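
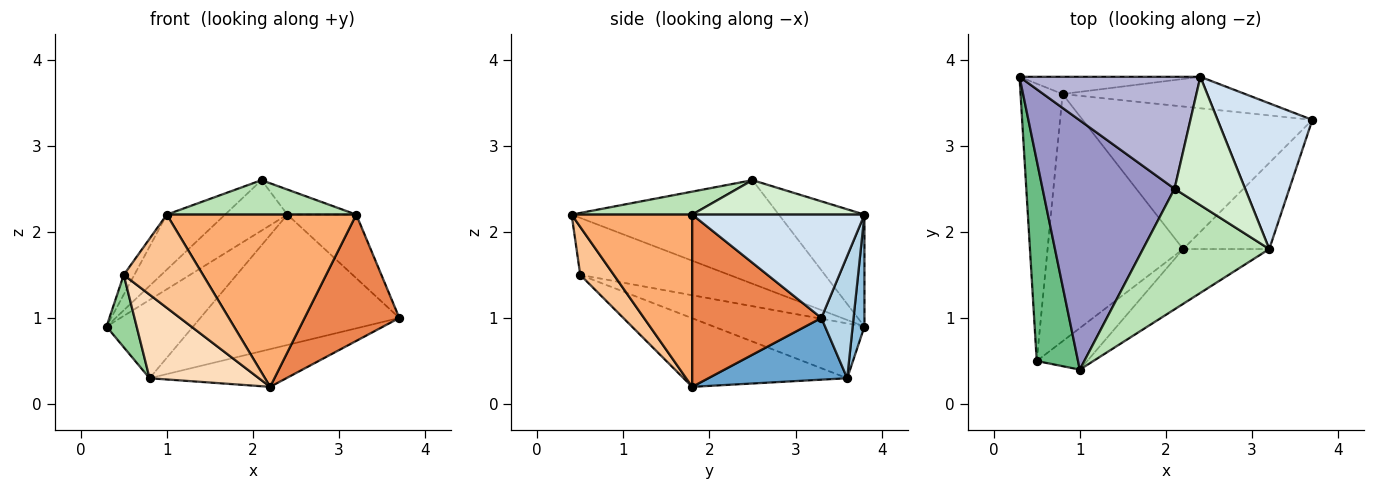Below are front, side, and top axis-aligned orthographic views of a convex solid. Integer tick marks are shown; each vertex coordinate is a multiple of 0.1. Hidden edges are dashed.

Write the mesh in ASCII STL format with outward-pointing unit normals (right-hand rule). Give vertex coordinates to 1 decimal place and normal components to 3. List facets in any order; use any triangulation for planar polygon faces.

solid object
 facet normal 0.251 0.248 -0.936
  outer loop
   vertex 0.8 3.6 0.3
   vertex 3.7 3.3 1.0
   vertex 2.2 1.8 0.2
  endloop
 endfacet
 facet normal 0.132 0.968 -0.213
  outer loop
   vertex 0.8 3.6 0.3
   vertex 0.3 3.8 0.9
   vertex 2.4 3.8 2.2
  endloop
 endfacet
 facet normal 0.155 0.960 -0.232
  outer loop
   vertex 0.8 3.6 0.3
   vertex 2.4 3.8 2.2
   vertex 3.7 3.3 1.0
  endloop
 endfacet
 facet normal 0.707 0.283 0.648
  outer loop
   vertex 3.2 1.8 2.2
   vertex 3.7 3.3 1.0
   vertex 2.4 3.8 2.2
  endloop
 endfacet
 facet normal 0.748 -0.548 -0.374
  outer loop
   vertex 3.2 1.8 2.2
   vertex 2.2 1.8 0.2
   vertex 3.7 3.3 1.0
  endloop
 endfacet
 facet normal 0.519 -0.815 -0.259
  outer loop
   vertex 3.2 1.8 2.2
   vertex 1.0 0.4 2.2
   vertex 2.2 1.8 0.2
  endloop
 endfacet
 facet normal 0.361 -0.852 -0.380
  outer loop
   vertex 0.5 0.5 1.5
   vertex 2.2 1.8 0.2
   vertex 1.0 0.4 2.2
  endloop
 endfacet
 facet normal -0.432 -0.289 -0.854
  outer loop
   vertex 0.5 0.5 1.5
   vertex 0.8 3.6 0.3
   vertex 2.2 1.8 0.2
  endloop
 endfacet
 facet normal -0.808 0.057 0.586
  outer loop
   vertex 0.5 0.5 1.5
   vertex 1.0 0.4 2.2
   vertex 0.3 3.8 0.9
  endloop
 endfacet
 facet normal -0.784 -0.157 -0.601
  outer loop
   vertex 0.5 0.5 1.5
   vertex 0.3 3.8 0.9
   vertex 0.8 3.6 0.3
  endloop
 endfacet
 facet normal 0.172 -0.271 0.947
  outer loop
   vertex 2.1 2.5 2.6
   vertex 1.0 0.4 2.2
   vertex 3.2 1.8 2.2
  endloop
 endfacet
 facet normal 0.432 0.173 0.885
  outer loop
   vertex 2.1 2.5 2.6
   vertex 3.2 1.8 2.2
   vertex 2.4 3.8 2.2
  endloop
 endfacet
 facet normal -0.608 0.171 0.775
  outer loop
   vertex 2.1 2.5 2.6
   vertex 0.3 3.8 0.9
   vertex 1.0 0.4 2.2
  endloop
 endfacet
 facet normal -0.492 0.358 0.794
  outer loop
   vertex 2.1 2.5 2.6
   vertex 2.4 3.8 2.2
   vertex 0.3 3.8 0.9
  endloop
 endfacet
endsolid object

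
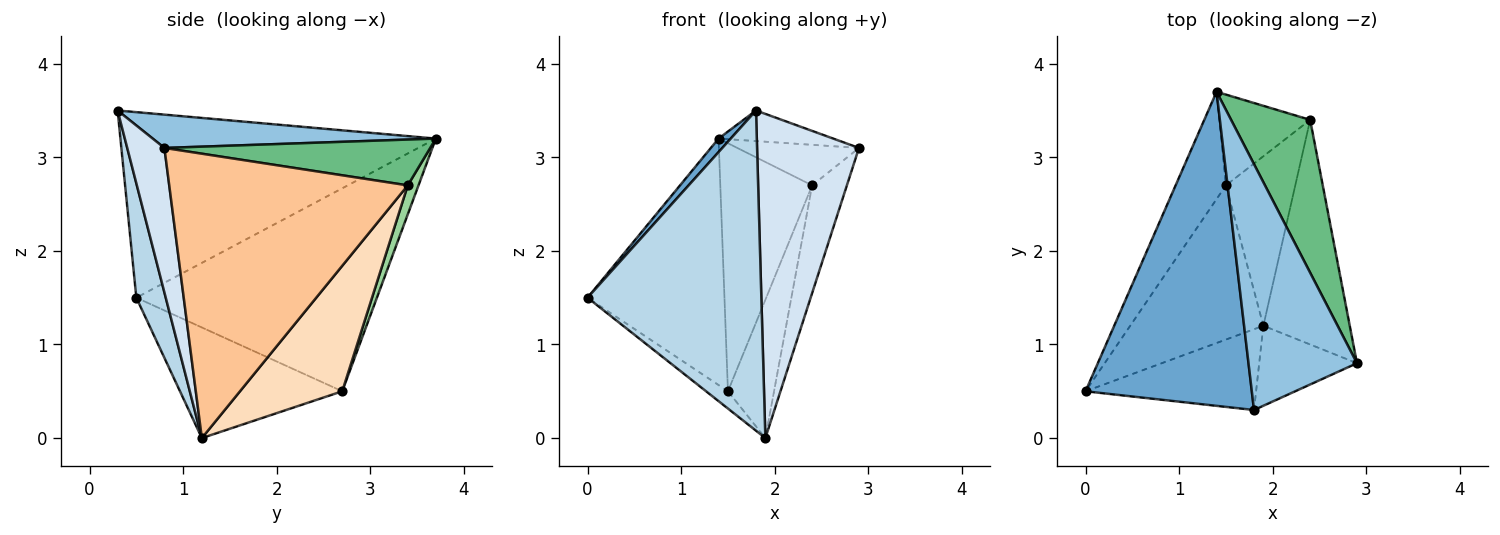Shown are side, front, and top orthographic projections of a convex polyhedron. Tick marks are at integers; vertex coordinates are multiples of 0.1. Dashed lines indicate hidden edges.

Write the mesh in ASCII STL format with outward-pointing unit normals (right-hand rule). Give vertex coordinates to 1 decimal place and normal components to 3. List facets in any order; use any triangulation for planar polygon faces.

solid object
 facet normal -0.744 -0.029 0.667
  outer loop
   vertex 1.8 0.3 3.5
   vertex 1.4 3.7 3.2
   vertex 0.0 0.5 1.5
  endloop
 endfacet
 facet normal 0.292 0.118 0.949
  outer loop
   vertex 1.8 0.3 3.5
   vertex 2.9 0.8 3.1
   vertex 1.4 3.7 3.2
  endloop
 endfacet
 facet normal 0.162 -0.957 -0.241
  outer loop
   vertex 1.8 0.3 3.5
   vertex 0.0 0.5 1.5
   vertex 1.9 1.2 0.0
  endloop
 endfacet
 facet normal 0.334 -0.915 -0.226
  outer loop
   vertex 1.8 0.3 3.5
   vertex 1.9 1.2 0.0
   vertex 2.9 0.8 3.1
  endloop
 endfacet
 facet normal -0.850 0.484 -0.211
  outer loop
   vertex 1.5 2.7 0.5
   vertex 0.0 0.5 1.5
   vertex 1.4 3.7 3.2
  endloop
 endfacet
 facet normal -0.637 0.086 -0.766
  outer loop
   vertex 1.5 2.7 0.5
   vertex 1.9 1.2 0.0
   vertex 0.0 0.5 1.5
  endloop
 endfacet
 facet normal 0.948 0.138 -0.288
  outer loop
   vertex 2.4 3.4 2.7
   vertex 2.9 0.8 3.1
   vertex 1.9 1.2 0.0
  endloop
 endfacet
 facet normal 0.814 0.367 -0.450
  outer loop
   vertex 2.4 3.4 2.7
   vertex 1.9 1.2 0.0
   vertex 1.5 2.7 0.5
  endloop
 endfacet
 facet normal 0.489 0.224 0.843
  outer loop
   vertex 2.4 3.4 2.7
   vertex 1.4 3.7 3.2
   vertex 2.9 0.8 3.1
  endloop
 endfacet
 facet normal 0.109 0.933 -0.342
  outer loop
   vertex 2.4 3.4 2.7
   vertex 1.5 2.7 0.5
   vertex 1.4 3.7 3.2
  endloop
 endfacet
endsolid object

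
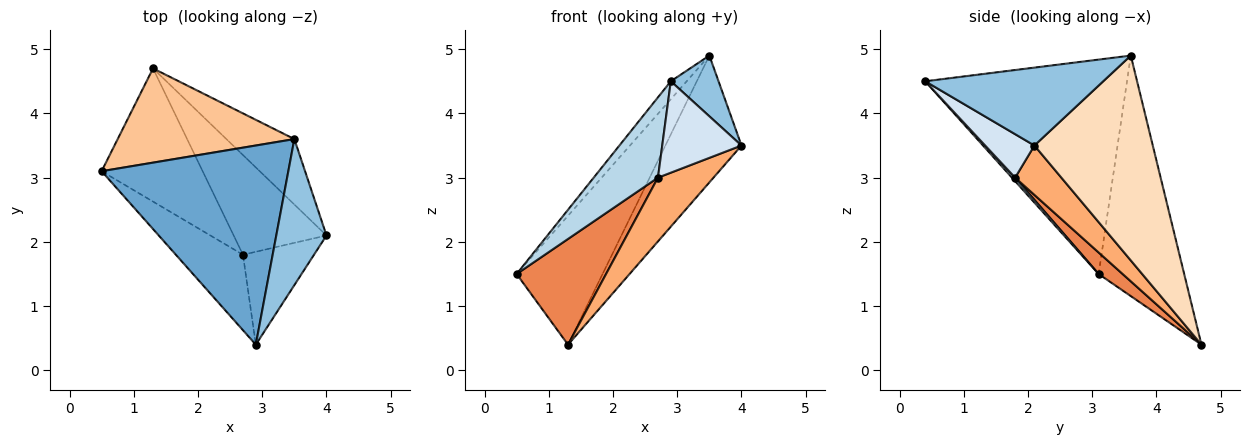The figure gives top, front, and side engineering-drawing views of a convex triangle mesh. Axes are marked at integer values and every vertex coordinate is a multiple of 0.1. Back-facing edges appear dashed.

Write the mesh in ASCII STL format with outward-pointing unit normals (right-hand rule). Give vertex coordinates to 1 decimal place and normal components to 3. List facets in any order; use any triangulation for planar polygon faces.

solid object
 facet normal -0.753 0.059 0.656
  outer loop
   vertex 3.5 3.6 4.9
   vertex 0.5 3.1 1.5
   vertex 2.9 0.4 4.5
  endloop
 endfacet
 facet normal 0.820 -0.220 0.528
  outer loop
   vertex 3.5 3.6 4.9
   vertex 2.9 0.4 4.5
   vertex 4.0 2.1 3.5
  endloop
 endfacet
 facet normal 0.036 -0.728 -0.684
  outer loop
   vertex 2.7 1.8 3.0
   vertex 2.9 0.4 4.5
   vertex 0.5 3.1 1.5
  endloop
 endfacet
 facet normal 0.400 -0.643 -0.653
  outer loop
   vertex 2.7 1.8 3.0
   vertex 4.0 2.1 3.5
   vertex 2.9 0.4 4.5
  endloop
 endfacet
 facet normal 0.164 -0.613 -0.773
  outer loop
   vertex 1.3 4.7 0.4
   vertex 2.7 1.8 3.0
   vertex 0.5 3.1 1.5
  endloop
 endfacet
 facet normal 0.409 -0.492 -0.769
  outer loop
   vertex 1.3 4.7 0.4
   vertex 4.0 2.1 3.5
   vertex 2.7 1.8 3.0
  endloop
 endfacet
 facet normal -0.626 0.629 0.460
  outer loop
   vertex 1.3 4.7 0.4
   vertex 0.5 3.1 1.5
   vertex 3.5 3.6 4.9
  endloop
 endfacet
 facet normal 0.810 0.521 -0.269
  outer loop
   vertex 1.3 4.7 0.4
   vertex 3.5 3.6 4.9
   vertex 4.0 2.1 3.5
  endloop
 endfacet
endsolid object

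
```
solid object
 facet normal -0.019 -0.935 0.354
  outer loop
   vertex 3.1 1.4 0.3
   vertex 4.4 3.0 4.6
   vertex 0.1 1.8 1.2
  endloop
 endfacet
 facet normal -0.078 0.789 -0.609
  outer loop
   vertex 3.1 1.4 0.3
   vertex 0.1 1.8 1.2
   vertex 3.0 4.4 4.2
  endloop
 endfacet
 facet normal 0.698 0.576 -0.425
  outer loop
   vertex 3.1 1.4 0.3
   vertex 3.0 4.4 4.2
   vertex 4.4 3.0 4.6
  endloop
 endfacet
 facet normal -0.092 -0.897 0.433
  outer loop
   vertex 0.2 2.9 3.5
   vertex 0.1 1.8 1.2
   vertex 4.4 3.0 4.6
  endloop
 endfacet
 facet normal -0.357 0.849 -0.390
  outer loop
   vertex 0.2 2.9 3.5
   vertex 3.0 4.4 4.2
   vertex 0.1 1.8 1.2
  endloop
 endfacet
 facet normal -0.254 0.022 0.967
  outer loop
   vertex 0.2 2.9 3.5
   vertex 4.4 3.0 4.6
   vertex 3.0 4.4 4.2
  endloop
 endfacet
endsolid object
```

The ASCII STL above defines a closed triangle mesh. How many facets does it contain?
6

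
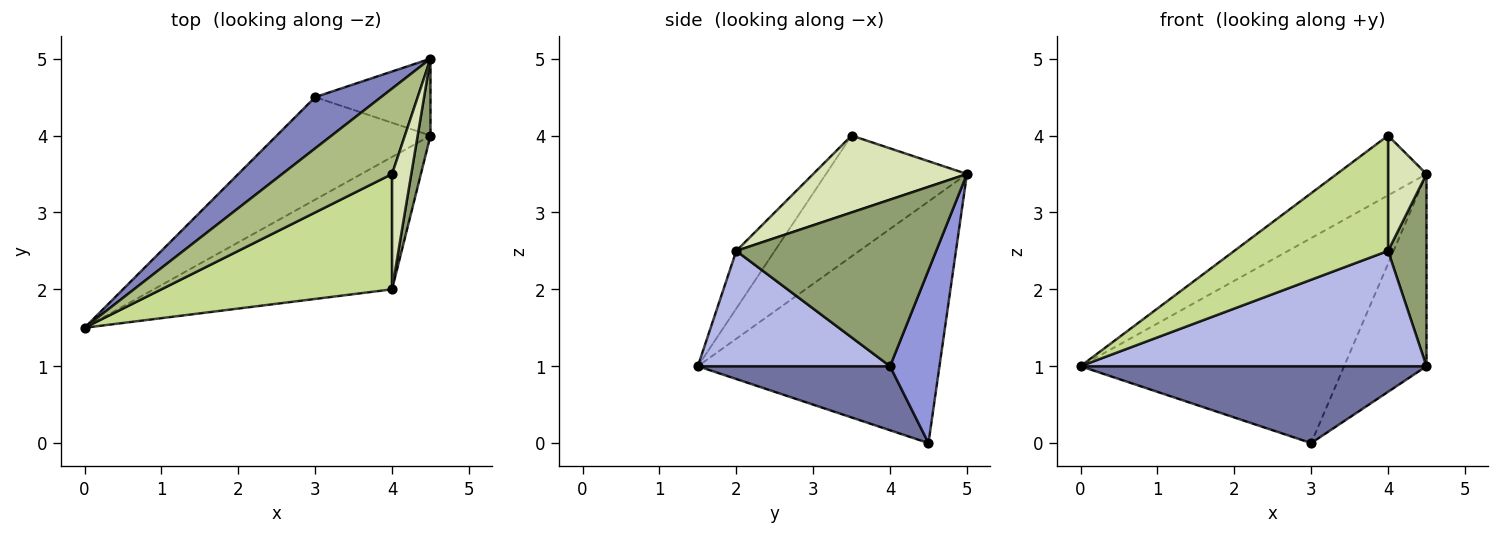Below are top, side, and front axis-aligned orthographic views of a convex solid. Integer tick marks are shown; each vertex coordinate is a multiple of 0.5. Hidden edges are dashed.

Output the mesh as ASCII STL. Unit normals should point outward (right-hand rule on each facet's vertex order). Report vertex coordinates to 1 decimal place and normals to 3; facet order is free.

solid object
 facet normal 0.316 -0.569 -0.759
  outer loop
   vertex 3.0 4.5 0.0
   vertex 4.5 4.0 1.0
   vertex 0.0 1.5 1.0
  endloop
 endfacet
 facet normal -0.665 0.725 0.181
  outer loop
   vertex 4.5 5.0 3.5
   vertex 3.0 4.5 0.0
   vertex 0.0 1.5 1.0
  endloop
 endfacet
 facet normal 0.487 0.811 -0.324
  outer loop
   vertex 4.5 5.0 3.5
   vertex 4.5 4.0 1.0
   vertex 3.0 4.5 0.0
  endloop
 endfacet
 facet normal 0.343 -0.617 -0.708
  outer loop
   vertex 4.0 2.0 2.5
   vertex 0.0 1.5 1.0
   vertex 4.5 4.0 1.0
  endloop
 endfacet
 facet normal 0.979 -0.188 0.075
  outer loop
   vertex 4.0 2.0 2.5
   vertex 4.5 4.0 1.0
   vertex 4.5 5.0 3.5
  endloop
 endfacet
 facet normal -0.669 0.426 0.609
  outer loop
   vertex 4.0 3.5 4.0
   vertex 4.5 5.0 3.5
   vertex 0.0 1.5 1.0
  endloop
 endfacet
 facet normal -0.174 -0.696 0.696
  outer loop
   vertex 4.0 3.5 4.0
   vertex 0.0 1.5 1.0
   vertex 4.0 2.0 2.5
  endloop
 endfacet
 facet normal 0.943 -0.236 0.236
  outer loop
   vertex 4.0 3.5 4.0
   vertex 4.0 2.0 2.5
   vertex 4.5 5.0 3.5
  endloop
 endfacet
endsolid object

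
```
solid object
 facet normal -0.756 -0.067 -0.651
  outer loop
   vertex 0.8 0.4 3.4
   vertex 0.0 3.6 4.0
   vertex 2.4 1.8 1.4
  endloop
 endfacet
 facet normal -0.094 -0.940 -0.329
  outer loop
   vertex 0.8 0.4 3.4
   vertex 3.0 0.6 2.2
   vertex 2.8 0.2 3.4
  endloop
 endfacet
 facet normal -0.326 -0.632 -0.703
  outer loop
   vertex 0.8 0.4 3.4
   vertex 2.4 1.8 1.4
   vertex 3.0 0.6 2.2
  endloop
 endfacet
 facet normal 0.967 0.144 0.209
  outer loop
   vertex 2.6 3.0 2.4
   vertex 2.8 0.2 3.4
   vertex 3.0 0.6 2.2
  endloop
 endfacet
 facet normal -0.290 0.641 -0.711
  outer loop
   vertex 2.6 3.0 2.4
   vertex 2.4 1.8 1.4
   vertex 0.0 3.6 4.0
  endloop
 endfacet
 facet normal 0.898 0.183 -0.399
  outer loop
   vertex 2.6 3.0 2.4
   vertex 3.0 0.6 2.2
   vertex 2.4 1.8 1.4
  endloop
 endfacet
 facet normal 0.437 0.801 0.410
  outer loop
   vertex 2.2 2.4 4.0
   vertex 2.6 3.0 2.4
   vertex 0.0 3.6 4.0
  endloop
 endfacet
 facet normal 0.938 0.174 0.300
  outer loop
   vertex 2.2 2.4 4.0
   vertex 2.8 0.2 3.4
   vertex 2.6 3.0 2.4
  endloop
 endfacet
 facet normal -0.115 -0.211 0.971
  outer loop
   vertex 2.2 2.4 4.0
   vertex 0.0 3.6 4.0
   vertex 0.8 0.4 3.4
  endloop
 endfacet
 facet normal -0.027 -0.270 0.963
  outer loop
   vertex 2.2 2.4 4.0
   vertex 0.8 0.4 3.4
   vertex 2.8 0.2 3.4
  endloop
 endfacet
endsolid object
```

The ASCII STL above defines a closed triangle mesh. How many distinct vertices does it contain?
7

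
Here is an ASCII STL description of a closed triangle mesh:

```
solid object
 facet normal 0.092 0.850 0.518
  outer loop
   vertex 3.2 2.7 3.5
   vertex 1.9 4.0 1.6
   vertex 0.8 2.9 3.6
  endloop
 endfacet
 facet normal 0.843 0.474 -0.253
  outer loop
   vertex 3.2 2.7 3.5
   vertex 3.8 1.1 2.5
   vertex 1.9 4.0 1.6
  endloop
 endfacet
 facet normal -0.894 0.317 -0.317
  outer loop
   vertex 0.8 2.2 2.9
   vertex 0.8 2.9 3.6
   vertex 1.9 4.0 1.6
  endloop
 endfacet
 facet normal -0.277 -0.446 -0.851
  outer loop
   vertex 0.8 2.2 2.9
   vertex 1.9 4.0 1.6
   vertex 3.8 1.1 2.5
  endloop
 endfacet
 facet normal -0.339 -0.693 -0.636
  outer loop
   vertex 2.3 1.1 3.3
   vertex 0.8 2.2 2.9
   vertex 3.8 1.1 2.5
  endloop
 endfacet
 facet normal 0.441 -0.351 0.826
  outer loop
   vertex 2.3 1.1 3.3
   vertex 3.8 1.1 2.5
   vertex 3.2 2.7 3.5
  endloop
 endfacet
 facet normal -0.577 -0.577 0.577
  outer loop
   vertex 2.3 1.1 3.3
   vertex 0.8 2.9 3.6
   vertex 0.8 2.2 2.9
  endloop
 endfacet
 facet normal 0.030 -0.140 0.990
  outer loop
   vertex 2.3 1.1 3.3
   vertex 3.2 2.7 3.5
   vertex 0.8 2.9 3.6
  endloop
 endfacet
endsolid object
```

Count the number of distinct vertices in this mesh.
6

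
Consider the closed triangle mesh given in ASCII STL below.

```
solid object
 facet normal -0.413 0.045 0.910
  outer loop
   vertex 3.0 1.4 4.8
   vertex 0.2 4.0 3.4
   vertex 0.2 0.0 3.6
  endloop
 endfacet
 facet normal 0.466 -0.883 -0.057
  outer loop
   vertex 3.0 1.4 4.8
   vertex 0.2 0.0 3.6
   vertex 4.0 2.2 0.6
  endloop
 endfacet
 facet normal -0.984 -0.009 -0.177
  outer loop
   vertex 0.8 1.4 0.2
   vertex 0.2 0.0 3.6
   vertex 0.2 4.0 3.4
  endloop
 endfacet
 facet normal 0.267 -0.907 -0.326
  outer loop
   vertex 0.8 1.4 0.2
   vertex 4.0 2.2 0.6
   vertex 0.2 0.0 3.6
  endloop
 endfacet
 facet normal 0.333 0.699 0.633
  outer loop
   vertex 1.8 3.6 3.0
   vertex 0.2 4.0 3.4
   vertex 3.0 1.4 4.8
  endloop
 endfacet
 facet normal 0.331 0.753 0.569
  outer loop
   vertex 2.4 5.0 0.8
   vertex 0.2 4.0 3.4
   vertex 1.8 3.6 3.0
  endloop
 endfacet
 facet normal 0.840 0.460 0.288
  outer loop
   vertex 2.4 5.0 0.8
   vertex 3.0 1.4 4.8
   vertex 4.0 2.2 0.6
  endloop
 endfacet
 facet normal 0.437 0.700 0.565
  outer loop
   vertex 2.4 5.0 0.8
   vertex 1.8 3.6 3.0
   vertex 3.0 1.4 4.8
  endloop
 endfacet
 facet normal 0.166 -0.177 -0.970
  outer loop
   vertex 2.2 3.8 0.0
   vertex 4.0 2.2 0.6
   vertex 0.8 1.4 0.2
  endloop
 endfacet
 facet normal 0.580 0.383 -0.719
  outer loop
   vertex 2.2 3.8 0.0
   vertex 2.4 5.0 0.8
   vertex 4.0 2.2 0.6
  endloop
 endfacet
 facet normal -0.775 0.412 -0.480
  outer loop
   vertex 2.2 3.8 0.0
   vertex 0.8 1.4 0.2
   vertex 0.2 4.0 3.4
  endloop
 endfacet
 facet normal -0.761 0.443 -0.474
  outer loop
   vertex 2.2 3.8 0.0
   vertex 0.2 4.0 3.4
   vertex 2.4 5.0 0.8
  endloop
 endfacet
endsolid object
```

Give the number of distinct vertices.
8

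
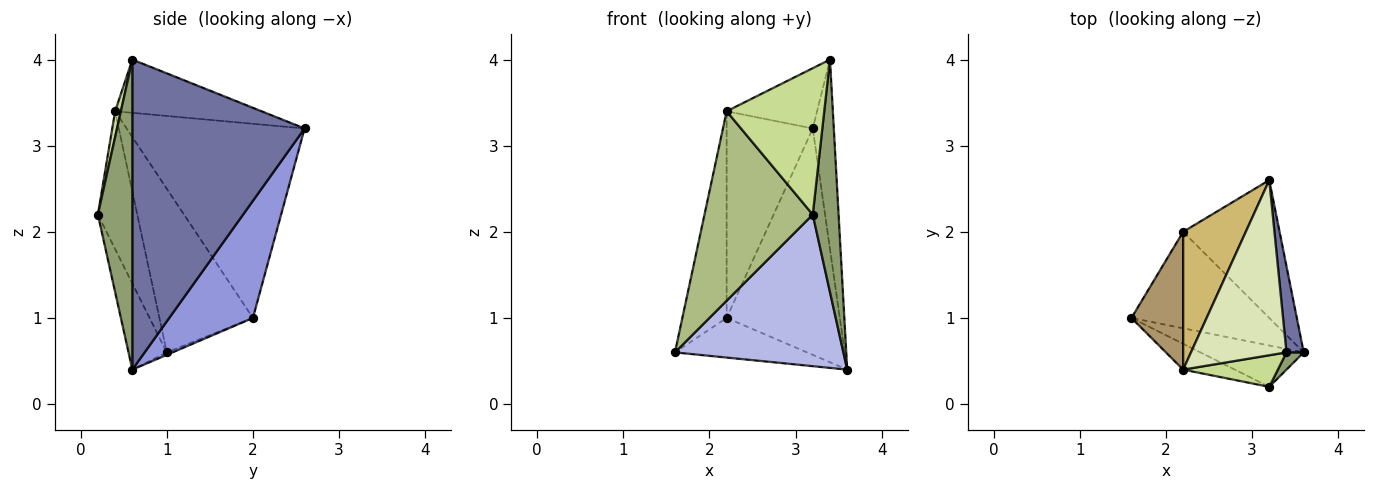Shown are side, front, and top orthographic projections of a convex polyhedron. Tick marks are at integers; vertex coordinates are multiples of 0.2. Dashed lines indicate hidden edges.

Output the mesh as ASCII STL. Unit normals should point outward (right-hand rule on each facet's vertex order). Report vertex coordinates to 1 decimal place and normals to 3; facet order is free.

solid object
 facet normal 0.991 0.121 0.055
  outer loop
   vertex 3.4 0.6 4.0
   vertex 3.6 0.6 0.4
   vertex 3.2 2.6 3.2
  endloop
 endfacet
 facet normal -0.017 0.380 -0.925
  outer loop
   vertex 2.2 2.0 1.0
   vertex 3.6 0.6 0.4
   vertex 1.6 1.0 0.6
  endloop
 endfacet
 facet normal 0.534 0.722 -0.440
  outer loop
   vertex 2.2 2.0 1.0
   vertex 3.2 2.6 3.2
   vertex 3.6 0.6 0.4
  endloop
 endfacet
 facet normal -0.214 -0.942 -0.257
  outer loop
   vertex 3.2 0.2 2.2
   vertex 1.6 1.0 0.6
   vertex 3.6 0.6 0.4
  endloop
 endfacet
 facet normal 0.799 -0.599 0.044
  outer loop
   vertex 3.2 0.2 2.2
   vertex 3.6 0.6 0.4
   vertex 3.4 0.6 4.0
  endloop
 endfacet
 facet normal -0.339 -0.932 -0.127
  outer loop
   vertex 2.2 0.4 3.4
   vertex 1.6 1.0 0.6
   vertex 3.2 0.2 2.2
  endloop
 endfacet
 facet normal 0.057 -0.976 0.210
  outer loop
   vertex 2.2 0.4 3.4
   vertex 3.2 0.2 2.2
   vertex 3.4 0.6 4.0
  endloop
 endfacet
 facet normal -0.466 0.288 0.836
  outer loop
   vertex 2.2 0.4 3.4
   vertex 3.4 0.6 4.0
   vertex 3.2 2.6 3.2
  endloop
 endfacet
 facet normal -0.869 0.412 0.274
  outer loop
   vertex 2.2 0.4 3.4
   vertex 2.2 2.0 1.0
   vertex 1.6 1.0 0.6
  endloop
 endfacet
 facet normal -0.864 0.418 0.279
  outer loop
   vertex 2.2 0.4 3.4
   vertex 3.2 2.6 3.2
   vertex 2.2 2.0 1.0
  endloop
 endfacet
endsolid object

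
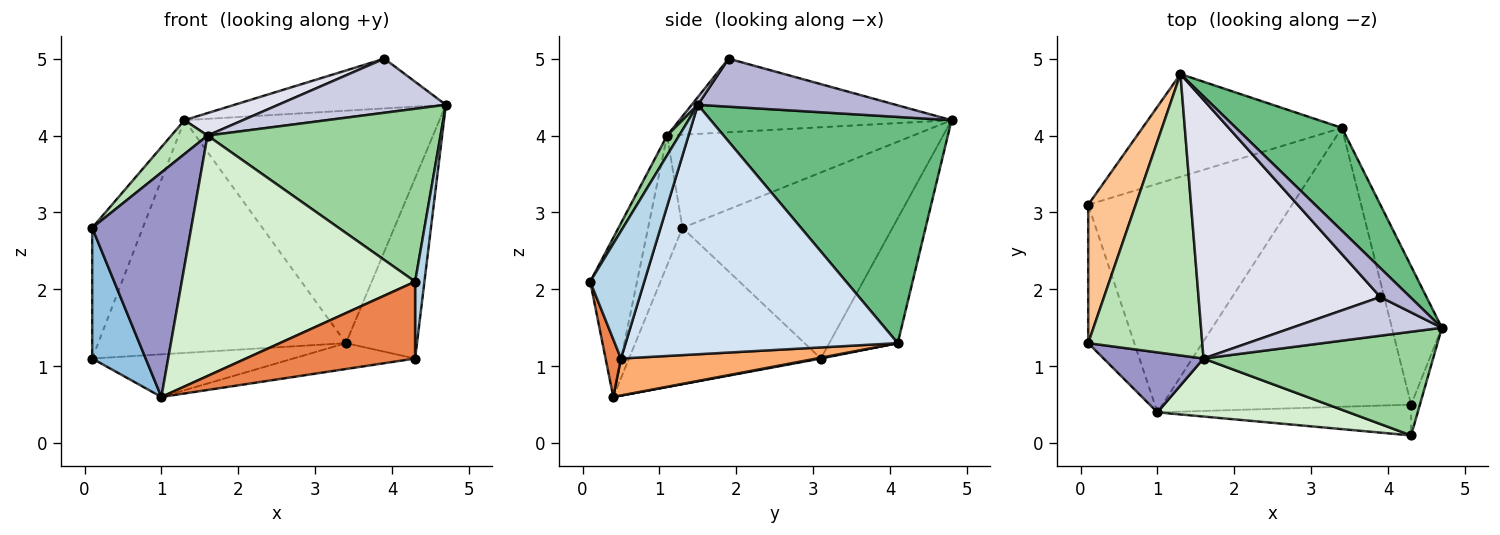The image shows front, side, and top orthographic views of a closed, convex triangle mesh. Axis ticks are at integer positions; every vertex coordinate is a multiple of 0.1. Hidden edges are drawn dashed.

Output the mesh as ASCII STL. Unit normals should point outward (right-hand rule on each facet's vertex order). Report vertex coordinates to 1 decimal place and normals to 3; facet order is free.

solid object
 facet normal 0.004 0.183 -0.983
  outer loop
   vertex 3.4 4.1 1.3
   vertex 1.0 0.4 0.6
   vertex 0.1 3.1 1.1
  endloop
 endfacet
 facet normal -0.927 -0.258 -0.273
  outer loop
   vertex 0.1 1.3 2.8
   vertex 0.1 3.1 1.1
   vertex 1.0 0.4 0.6
  endloop
 endfacet
 facet normal 0.983 -0.170 -0.068
  outer loop
   vertex 4.3 0.5 1.1
   vertex 4.7 1.5 4.4
   vertex 4.3 0.1 2.1
  endloop
 endfacet
 facet normal 0.950 0.248 -0.190
  outer loop
   vertex 4.3 0.5 1.1
   vertex 3.4 4.1 1.3
   vertex 4.7 1.5 4.4
  endloop
 endfacet
 facet normal 0.084 -0.925 -0.370
  outer loop
   vertex 4.3 0.5 1.1
   vertex 4.3 0.1 2.1
   vertex 1.0 0.4 0.6
  endloop
 endfacet
 facet normal 0.146 0.091 -0.985
  outer loop
   vertex 4.3 0.5 1.1
   vertex 1.0 0.4 0.6
   vertex 3.4 4.1 1.3
  endloop
 endfacet
 facet normal -0.944 0.227 0.241
  outer loop
   vertex 1.3 4.8 4.2
   vertex 0.1 3.1 1.1
   vertex 0.1 1.3 2.8
  endloop
 endfacet
 facet normal -0.245 0.887 -0.392
  outer loop
   vertex 1.3 4.8 4.2
   vertex 3.4 4.1 1.3
   vertex 0.1 3.1 1.1
  endloop
 endfacet
 facet normal 0.654 0.692 0.306
  outer loop
   vertex 1.3 4.8 4.2
   vertex 4.7 1.5 4.4
   vertex 3.4 4.1 1.3
  endloop
 endfacet
 facet normal 0.044 -0.857 0.514
  outer loop
   vertex 1.6 1.1 4.0
   vertex 4.3 0.1 2.1
   vertex 4.7 1.5 4.4
  endloop
 endfacet
 facet normal -0.630 -0.093 0.771
  outer loop
   vertex 1.6 1.1 4.0
   vertex 1.3 4.8 4.2
   vertex 0.1 1.3 2.8
  endloop
 endfacet
 facet normal -0.191 -0.954 0.230
  outer loop
   vertex 1.6 1.1 4.0
   vertex 1.0 0.4 0.6
   vertex 4.3 0.1 2.1
  endloop
 endfacet
 facet normal -0.318 -0.916 0.245
  outer loop
   vertex 1.6 1.1 4.0
   vertex 0.1 1.3 2.8
   vertex 1.0 0.4 0.6
  endloop
 endfacet
 facet normal 0.629 0.672 0.391
  outer loop
   vertex 3.9 1.9 5.0
   vertex 4.7 1.5 4.4
   vertex 1.3 4.8 4.2
  endloop
 endfacet
 facet normal 0.030 -0.813 0.582
  outer loop
   vertex 3.9 1.9 5.0
   vertex 1.6 1.1 4.0
   vertex 4.7 1.5 4.4
  endloop
 endfacet
 facet normal -0.374 -0.080 0.924
  outer loop
   vertex 3.9 1.9 5.0
   vertex 1.3 4.8 4.2
   vertex 1.6 1.1 4.0
  endloop
 endfacet
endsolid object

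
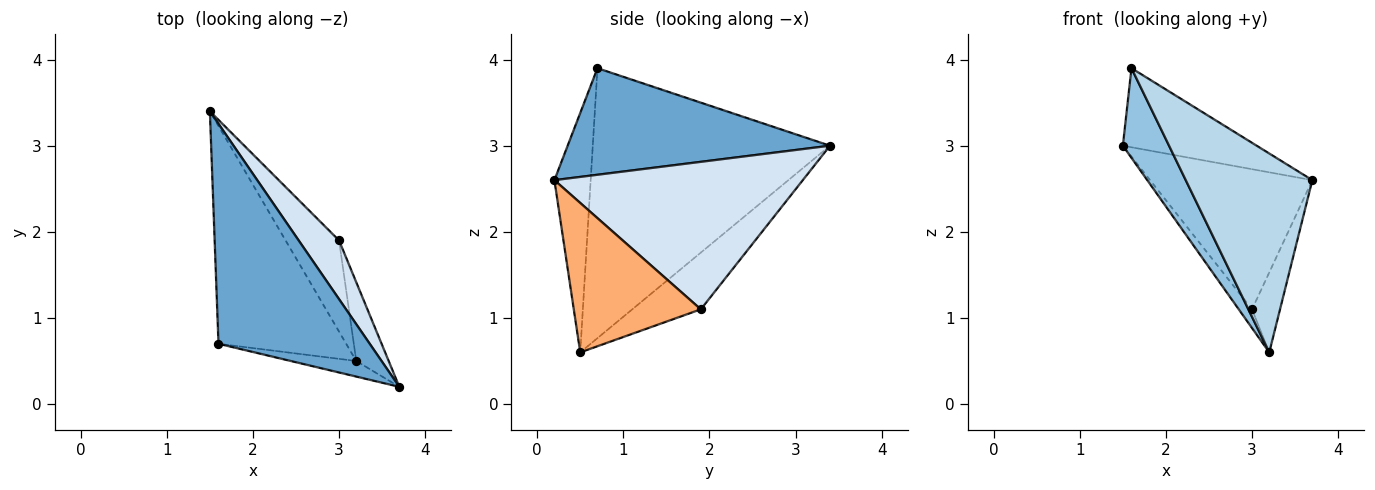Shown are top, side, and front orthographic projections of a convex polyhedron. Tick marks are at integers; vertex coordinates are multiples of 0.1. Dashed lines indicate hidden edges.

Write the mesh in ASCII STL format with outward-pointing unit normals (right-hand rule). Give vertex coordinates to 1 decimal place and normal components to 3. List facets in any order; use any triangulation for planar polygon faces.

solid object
 facet normal 0.553 0.282 0.784
  outer loop
   vertex 1.6 0.7 3.9
   vertex 3.7 0.2 2.6
   vertex 1.5 3.4 3.0
  endloop
 endfacet
 facet normal -0.890 -0.173 -0.421
  outer loop
   vertex 3.2 0.5 0.6
   vertex 1.6 0.7 3.9
   vertex 1.5 3.4 3.0
  endloop
 endfacet
 facet normal -0.275 -0.959 -0.075
  outer loop
   vertex 3.2 0.5 0.6
   vertex 3.7 0.2 2.6
   vertex 1.6 0.7 3.9
  endloop
 endfacet
 facet normal 0.816 0.533 0.223
  outer loop
   vertex 3.0 1.9 1.1
   vertex 1.5 3.4 3.0
   vertex 3.7 0.2 2.6
  endloop
 endfacet
 facet normal -0.721 0.140 -0.679
  outer loop
   vertex 3.0 1.9 1.1
   vertex 3.2 0.5 0.6
   vertex 1.5 3.4 3.0
  endloop
 endfacet
 facet normal 0.955 0.211 -0.207
  outer loop
   vertex 3.0 1.9 1.1
   vertex 3.7 0.2 2.6
   vertex 3.2 0.5 0.6
  endloop
 endfacet
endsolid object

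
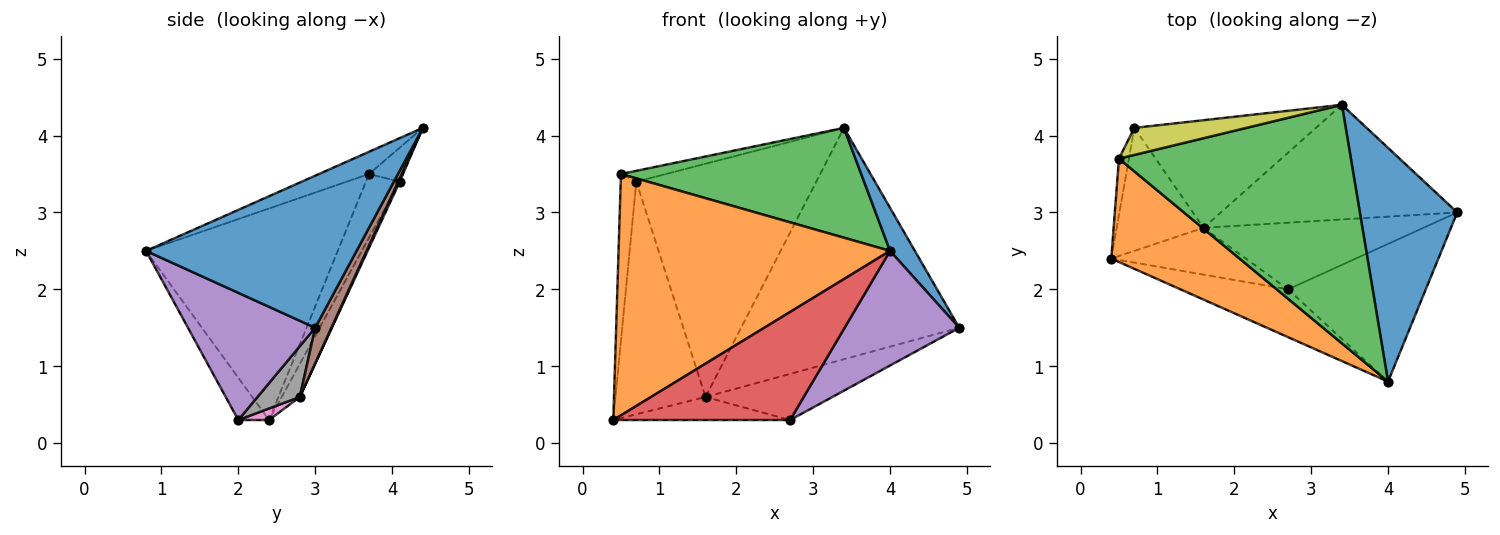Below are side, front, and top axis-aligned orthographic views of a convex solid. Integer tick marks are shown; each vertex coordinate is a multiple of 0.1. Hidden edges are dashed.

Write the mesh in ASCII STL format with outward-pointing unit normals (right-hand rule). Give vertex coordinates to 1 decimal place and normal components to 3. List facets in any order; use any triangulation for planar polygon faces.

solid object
 facet normal 0.838 -0.099 0.537
  outer loop
   vertex 3.4 4.4 4.1
   vertex 4.0 0.8 2.5
   vertex 4.9 3.0 1.5
  endloop
 endfacet
 facet normal -0.544 -0.771 0.330
  outer loop
   vertex 0.5 3.7 3.5
   vertex 0.4 2.4 0.3
   vertex 4.0 0.8 2.5
  endloop
 endfacet
 facet normal -0.087 -0.417 0.905
  outer loop
   vertex 0.5 3.7 3.5
   vertex 4.0 0.8 2.5
   vertex 3.4 4.4 4.1
  endloop
 endfacet
 facet normal -0.157 -0.903 -0.400
  outer loop
   vertex 2.7 2.0 0.3
   vertex 4.0 0.8 2.5
   vertex 0.4 2.4 0.3
  endloop
 endfacet
 facet normal 0.579 -0.522 -0.627
  outer loop
   vertex 2.7 2.0 0.3
   vertex 4.9 3.0 1.5
   vertex 4.0 0.8 2.5
  endloop
 endfacet
 facet normal 0.067 0.894 -0.443
  outer loop
   vertex 1.6 2.8 0.6
   vertex 3.4 4.4 4.1
   vertex 4.9 3.0 1.5
  endloop
 endfacet
 facet normal 0.077 0.441 -0.894
  outer loop
   vertex 1.6 2.8 0.6
   vertex 2.7 2.0 0.3
   vertex 0.4 2.4 0.3
  endloop
 endfacet
 facet normal 0.186 0.559 -0.808
  outer loop
   vertex 1.6 2.8 0.6
   vertex 4.9 3.0 1.5
   vertex 2.7 2.0 0.3
  endloop
 endfacet
 facet normal -0.271 0.359 0.893
  outer loop
   vertex 0.7 4.1 3.4
   vertex 0.5 3.7 3.5
   vertex 3.4 4.4 4.1
  endloop
 endfacet
 facet normal 0.008 0.908 -0.419
  outer loop
   vertex 0.7 4.1 3.4
   vertex 3.4 4.4 4.1
   vertex 1.6 2.8 0.6
  endloop
 endfacet
 facet normal -0.899 0.415 -0.140
  outer loop
   vertex 0.7 4.1 3.4
   vertex 0.4 2.4 0.3
   vertex 0.5 3.7 3.5
  endloop
 endfacet
 facet normal -0.175 0.870 -0.460
  outer loop
   vertex 0.7 4.1 3.4
   vertex 1.6 2.8 0.6
   vertex 0.4 2.4 0.3
  endloop
 endfacet
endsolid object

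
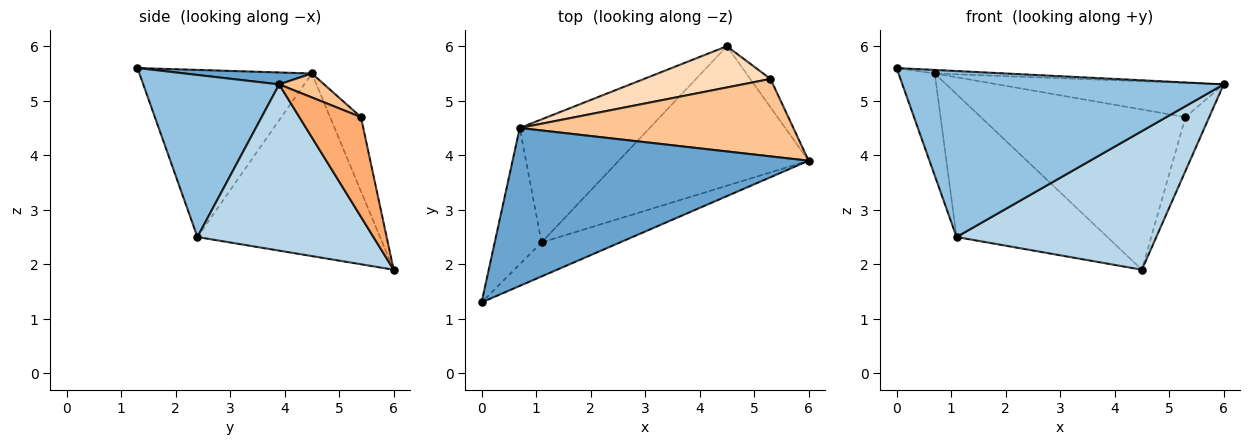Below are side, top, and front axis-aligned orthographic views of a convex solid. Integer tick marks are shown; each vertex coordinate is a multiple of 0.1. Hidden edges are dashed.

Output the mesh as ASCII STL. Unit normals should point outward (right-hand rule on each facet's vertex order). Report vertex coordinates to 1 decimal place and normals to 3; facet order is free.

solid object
 facet normal 0.040 0.022 0.999
  outer loop
   vertex 0.7 4.5 5.5
   vertex 0.0 1.3 5.6
   vertex 6.0 3.9 5.3
  endloop
 endfacet
 facet normal 0.383 -0.905 -0.185
  outer loop
   vertex 1.1 2.4 2.5
   vertex 6.0 3.9 5.3
   vertex 0.0 1.3 5.6
  endloop
 endfacet
 facet normal 0.528 -0.599 -0.603
  outer loop
   vertex 1.1 2.4 2.5
   vertex 4.5 6.0 1.9
   vertex 6.0 3.9 5.3
  endloop
 endfacet
 facet normal -0.944 0.198 -0.265
  outer loop
   vertex 1.1 2.4 2.5
   vertex 0.0 1.3 5.6
   vertex 0.7 4.5 5.5
  endloop
 endfacet
 facet normal -0.676 0.558 -0.481
  outer loop
   vertex 1.1 2.4 2.5
   vertex 0.7 4.5 5.5
   vertex 4.5 6.0 1.9
  endloop
 endfacet
 facet normal 0.917 0.353 -0.186
  outer loop
   vertex 5.3 5.4 4.7
   vertex 6.0 3.9 5.3
   vertex 4.5 6.0 1.9
  endloop
 endfacet
 facet normal 0.080 0.402 0.912
  outer loop
   vertex 5.3 5.4 4.7
   vertex 0.7 4.5 5.5
   vertex 6.0 3.9 5.3
  endloop
 endfacet
 facet normal -0.145 0.958 0.247
  outer loop
   vertex 5.3 5.4 4.7
   vertex 4.5 6.0 1.9
   vertex 0.7 4.5 5.5
  endloop
 endfacet
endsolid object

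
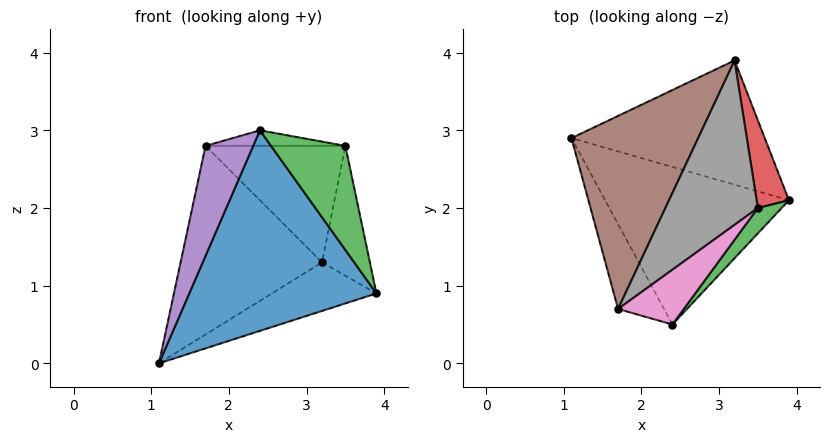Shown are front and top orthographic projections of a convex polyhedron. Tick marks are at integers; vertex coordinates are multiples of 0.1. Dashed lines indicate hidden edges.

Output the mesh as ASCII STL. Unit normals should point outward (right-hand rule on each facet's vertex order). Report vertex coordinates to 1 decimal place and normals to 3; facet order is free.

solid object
 facet normal -0.026 -0.786 -0.618
  outer loop
   vertex 2.4 0.5 3.0
   vertex 1.1 2.9 0.0
   vertex 3.9 2.1 0.9
  endloop
 endfacet
 facet normal 0.374 0.337 -0.864
  outer loop
   vertex 3.2 3.9 1.3
   vertex 3.9 2.1 0.9
   vertex 1.1 2.9 0.0
  endloop
 endfacet
 facet normal 0.807 -0.573 0.140
  outer loop
   vertex 3.5 2.0 2.8
   vertex 2.4 0.5 3.0
   vertex 3.9 2.1 0.9
  endloop
 endfacet
 facet normal 0.926 0.313 0.211
  outer loop
   vertex 3.5 2.0 2.8
   vertex 3.9 2.1 0.9
   vertex 3.2 3.9 1.3
  endloop
 endfacet
 facet normal -0.052 -0.791 -0.610
  outer loop
   vertex 1.7 0.7 2.8
   vertex 1.1 2.9 0.0
   vertex 2.4 0.5 3.0
  endloop
 endfacet
 facet normal -0.613 0.552 0.565
  outer loop
   vertex 1.7 0.7 2.8
   vertex 3.2 3.9 1.3
   vertex 1.1 2.9 0.0
  endloop
 endfacet
 facet normal -0.193 0.268 0.944
  outer loop
   vertex 1.7 0.7 2.8
   vertex 2.4 0.5 3.0
   vertex 3.5 2.0 2.8
  endloop
 endfacet
 facet normal -0.385 0.534 0.753
  outer loop
   vertex 1.7 0.7 2.8
   vertex 3.5 2.0 2.8
   vertex 3.2 3.9 1.3
  endloop
 endfacet
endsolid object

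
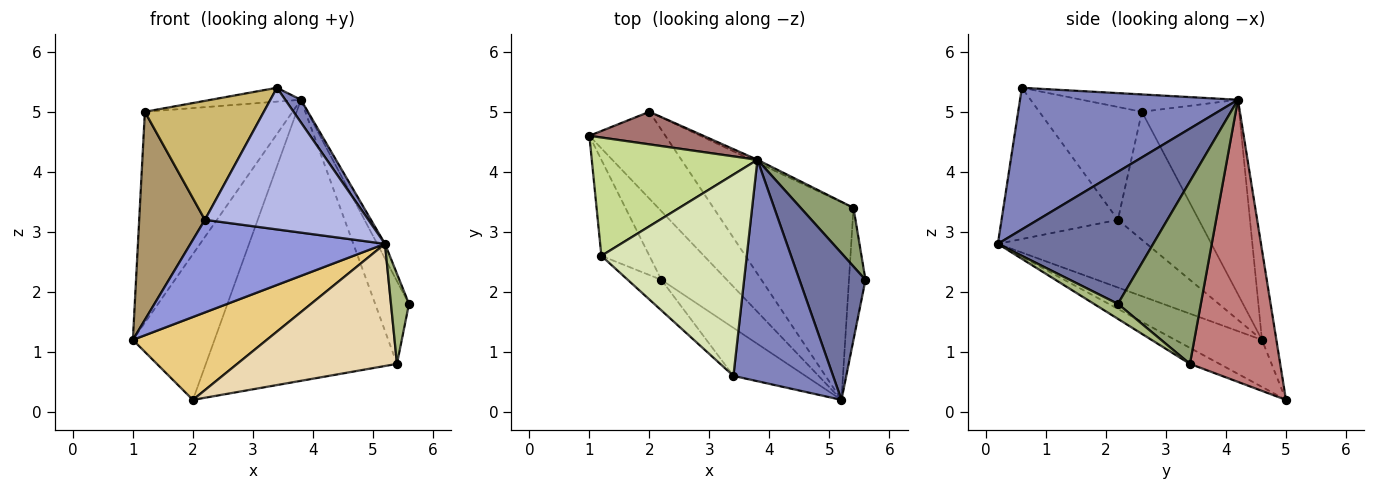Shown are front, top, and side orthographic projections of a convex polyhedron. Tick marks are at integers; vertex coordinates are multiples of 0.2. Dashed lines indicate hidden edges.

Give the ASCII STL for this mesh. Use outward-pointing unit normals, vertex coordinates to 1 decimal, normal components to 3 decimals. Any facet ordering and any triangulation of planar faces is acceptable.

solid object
 facet normal 0.894 0.045 0.447
  outer loop
   vertex 3.8 4.2 5.2
   vertex 5.2 0.2 2.8
   vertex 5.6 2.2 1.8
  endloop
 endfacet
 facet normal 0.817 -0.059 0.574
  outer loop
   vertex 3.8 4.2 5.2
   vertex 3.4 0.6 5.4
   vertex 5.2 0.2 2.8
  endloop
 endfacet
 facet normal -0.524 -0.684 -0.507
  outer loop
   vertex 2.2 2.2 3.2
   vertex 1.0 4.6 1.2
   vertex 5.2 0.2 2.8
  endloop
 endfacet
 facet normal -0.559 -0.785 -0.266
  outer loop
   vertex 2.2 2.2 3.2
   vertex 5.2 0.2 2.8
   vertex 3.4 0.6 5.4
  endloop
 endfacet
 facet normal 0.894 0.365 0.259
  outer loop
   vertex 5.4 3.4 0.8
   vertex 3.8 4.2 5.2
   vertex 5.6 2.2 1.8
  endloop
 endfacet
 facet normal 0.601 -0.450 -0.661
  outer loop
   vertex 5.4 3.4 0.8
   vertex 5.6 2.2 1.8
   vertex 5.2 0.2 2.8
  endloop
 endfacet
 facet normal -0.498 0.756 0.424
  outer loop
   vertex 1.2 2.6 5.0
   vertex 3.8 4.2 5.2
   vertex 1.0 4.6 1.2
  endloop
 endfacet
 facet normal -0.118 0.068 0.991
  outer loop
   vertex 1.2 2.6 5.0
   vertex 3.4 0.6 5.4
   vertex 3.8 4.2 5.2
  endloop
 endfacet
 facet normal -0.745 -0.605 -0.279
  outer loop
   vertex 1.2 2.6 5.0
   vertex 1.0 4.6 1.2
   vertex 2.2 2.2 3.2
  endloop
 endfacet
 facet normal -0.641 -0.743 -0.191
  outer loop
   vertex 1.2 2.6 5.0
   vertex 2.2 2.2 3.2
   vertex 3.4 0.6 5.4
  endloop
 endfacet
 facet normal -0.408 -0.630 -0.660
  outer loop
   vertex 2.0 5.0 0.2
   vertex 5.2 0.2 2.8
   vertex 1.0 4.6 1.2
  endloop
 endfacet
 facet normal -0.097 -0.523 -0.847
  outer loop
   vertex 2.0 5.0 0.2
   vertex 5.4 3.4 0.8
   vertex 5.2 0.2 2.8
  endloop
 endfacet
 facet normal -0.170 0.962 0.215
  outer loop
   vertex 2.0 5.0 0.2
   vertex 1.0 4.6 1.2
   vertex 3.8 4.2 5.2
  endloop
 endfacet
 facet normal 0.427 0.904 -0.009
  outer loop
   vertex 2.0 5.0 0.2
   vertex 3.8 4.2 5.2
   vertex 5.4 3.4 0.8
  endloop
 endfacet
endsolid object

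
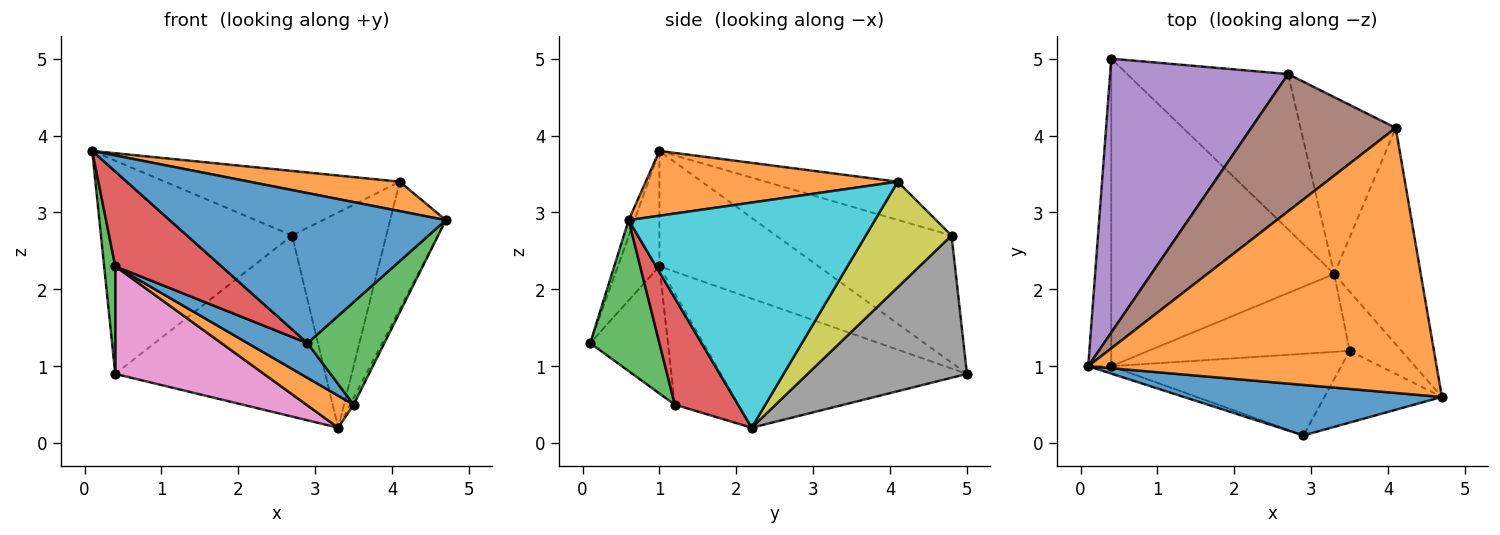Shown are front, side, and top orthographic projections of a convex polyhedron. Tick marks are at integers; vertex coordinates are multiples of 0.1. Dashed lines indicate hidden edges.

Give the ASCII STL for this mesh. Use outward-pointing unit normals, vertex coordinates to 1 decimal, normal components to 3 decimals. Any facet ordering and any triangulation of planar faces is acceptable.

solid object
 facet normal -0.020 -0.948 0.319
  outer loop
   vertex 2.9 0.1 1.3
   vertex 4.7 0.6 2.9
   vertex 0.1 1.0 3.8
  endloop
 endfacet
 facet normal 0.182 -0.108 0.977
  outer loop
   vertex 4.1 4.1 3.4
   vertex 0.1 1.0 3.8
   vertex 4.7 0.6 2.9
  endloop
 endfacet
 facet normal -0.978 -0.068 -0.196
  outer loop
   vertex 0.4 1.0 2.3
   vertex 0.1 1.0 3.8
   vertex 0.4 5.0 0.9
  endloop
 endfacet
 facet normal -0.363 -0.929 -0.073
  outer loop
   vertex 0.4 1.0 2.3
   vertex 2.9 0.1 1.3
   vertex 0.1 1.0 3.8
  endloop
 endfacet
 facet normal -0.491 0.535 0.687
  outer loop
   vertex 2.7 4.8 2.7
   vertex 0.4 5.0 0.9
   vertex 0.1 1.0 3.8
  endloop
 endfacet
 facet normal -0.233 0.414 0.880
  outer loop
   vertex 2.7 4.8 2.7
   vertex 0.1 1.0 3.8
   vertex 4.1 4.1 3.4
  endloop
 endfacet
 facet normal -0.480 -0.290 -0.828
  outer loop
   vertex 3.3 2.2 0.2
   vertex 0.4 1.0 2.3
   vertex 0.4 5.0 0.9
  endloop
 endfacet
 facet normal 0.499 0.658 -0.564
  outer loop
   vertex 3.3 2.2 0.2
   vertex 0.4 5.0 0.9
   vertex 2.7 4.8 2.7
  endloop
 endfacet
 facet normal 0.576 0.632 -0.519
  outer loop
   vertex 3.3 2.2 0.2
   vertex 2.7 4.8 2.7
   vertex 4.1 4.1 3.4
  endloop
 endfacet
 facet normal 0.913 0.207 -0.351
  outer loop
   vertex 3.3 2.2 0.2
   vertex 4.1 4.1 3.4
   vertex 4.7 0.6 2.9
  endloop
 endfacet
 facet normal -0.454 -0.349 -0.820
  outer loop
   vertex 3.5 1.2 0.5
   vertex 2.9 0.1 1.3
   vertex 0.4 1.0 2.3
  endloop
 endfacet
 facet normal -0.456 -0.338 -0.823
  outer loop
   vertex 3.5 1.2 0.5
   vertex 0.4 1.0 2.3
   vertex 3.3 2.2 0.2
  endloop
 endfacet
 facet normal 0.593 -0.659 -0.462
  outer loop
   vertex 3.5 1.2 0.5
   vertex 4.7 0.6 2.9
   vertex 2.9 0.1 1.3
  endloop
 endfacet
 facet normal 0.898 0.049 -0.437
  outer loop
   vertex 3.5 1.2 0.5
   vertex 3.3 2.2 0.2
   vertex 4.7 0.6 2.9
  endloop
 endfacet
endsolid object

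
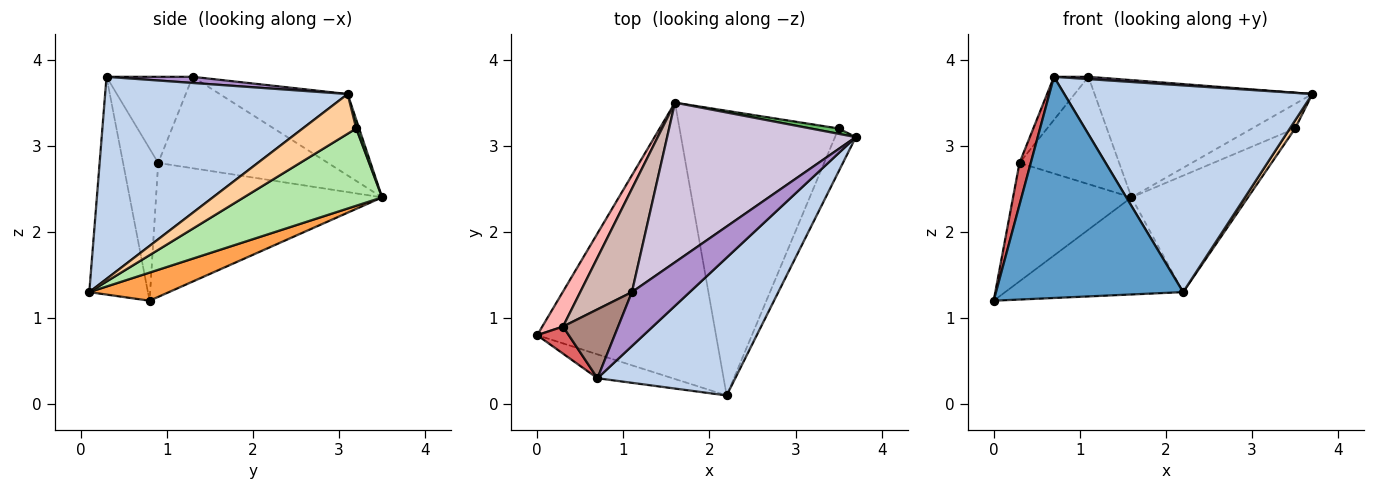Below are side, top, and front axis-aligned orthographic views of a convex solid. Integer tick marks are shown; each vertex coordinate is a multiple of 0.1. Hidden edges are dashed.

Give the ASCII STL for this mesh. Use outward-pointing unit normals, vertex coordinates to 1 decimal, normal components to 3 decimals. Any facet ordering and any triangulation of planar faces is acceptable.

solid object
 facet normal -0.297 -0.949 -0.102
  outer loop
   vertex 0.7 0.3 3.8
   vertex 0.0 0.8 1.2
   vertex 2.2 0.1 1.3
  endloop
 endfacet
 facet normal 0.631 -0.645 0.430
  outer loop
   vertex 0.7 0.3 3.8
   vertex 2.2 0.1 1.3
   vertex 3.7 3.1 3.6
  endloop
 endfacet
 facet normal 0.147 0.328 -0.933
  outer loop
   vertex 1.6 3.5 2.4
   vertex 2.2 0.1 1.3
   vertex 0.0 0.8 1.2
  endloop
 endfacet
 facet normal 0.882 -0.086 -0.463
  outer loop
   vertex 3.5 3.2 3.2
   vertex 3.7 3.1 3.6
   vertex 2.2 0.1 1.3
  endloop
 endfacet
 facet normal 0.065 0.975 0.211
  outer loop
   vertex 3.5 3.2 3.2
   vertex 1.6 3.5 2.4
   vertex 3.7 3.1 3.6
  endloop
 endfacet
 facet normal 0.410 0.345 -0.844
  outer loop
   vertex 3.5 3.2 3.2
   vertex 2.2 0.1 1.3
   vertex 1.6 3.5 2.4
  endloop
 endfacet
 facet normal -0.934 -0.300 0.194
  outer loop
   vertex 0.3 0.9 2.8
   vertex 0.0 0.8 1.2
   vertex 0.7 0.3 3.8
  endloop
 endfacet
 facet normal -0.878 0.460 0.136
  outer loop
   vertex 0.3 0.9 2.8
   vertex 1.6 3.5 2.4
   vertex 0.0 0.8 1.2
  endloop
 endfacet
 facet normal 0.106 -0.042 0.993
  outer loop
   vertex 1.1 1.3 3.8
   vertex 0.7 0.3 3.8
   vertex 3.7 3.1 3.6
  endloop
 endfacet
 facet normal -0.329 0.559 0.761
  outer loop
   vertex 1.1 1.3 3.8
   vertex 3.7 3.1 3.6
   vertex 1.6 3.5 2.4
  endloop
 endfacet
 facet normal -0.798 0.319 0.511
  outer loop
   vertex 1.1 1.3 3.8
   vertex 0.3 0.9 2.8
   vertex 0.7 0.3 3.8
  endloop
 endfacet
 facet normal -0.775 0.455 0.438
  outer loop
   vertex 1.1 1.3 3.8
   vertex 1.6 3.5 2.4
   vertex 0.3 0.9 2.8
  endloop
 endfacet
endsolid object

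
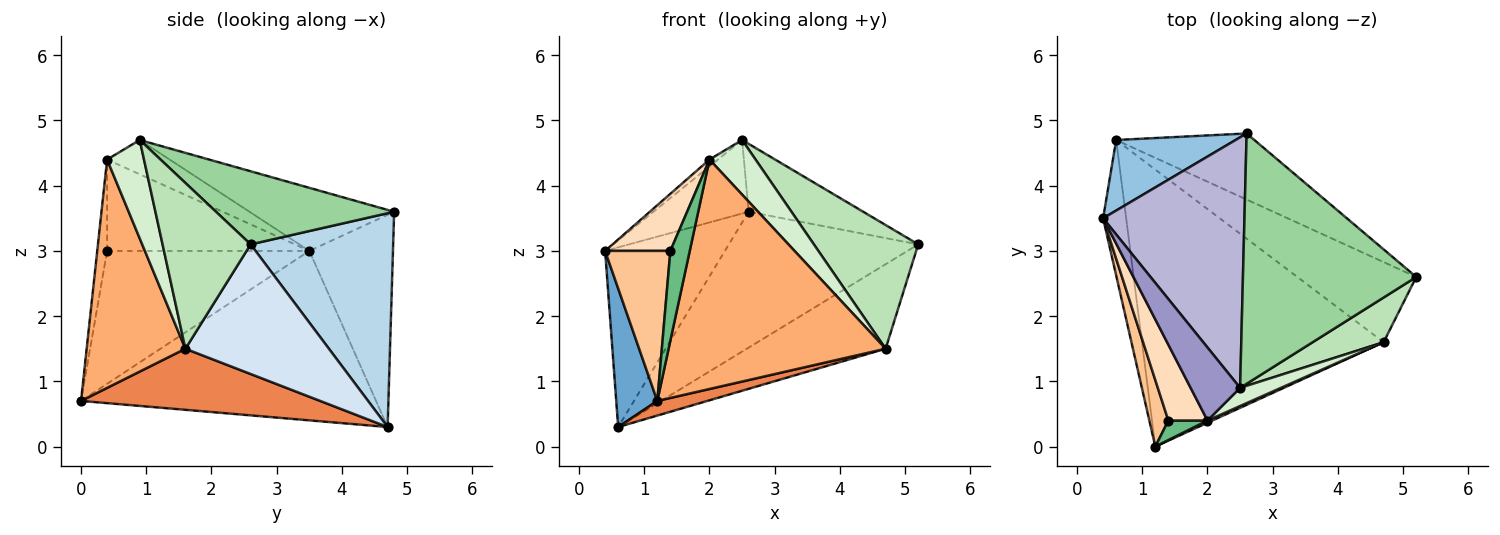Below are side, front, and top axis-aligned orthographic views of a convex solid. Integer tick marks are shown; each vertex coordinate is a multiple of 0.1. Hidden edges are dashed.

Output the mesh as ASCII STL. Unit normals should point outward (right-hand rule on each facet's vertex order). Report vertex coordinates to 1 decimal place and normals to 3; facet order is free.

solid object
 facet normal -0.982 -0.137 -0.133
  outer loop
   vertex 0.6 4.7 0.3
   vertex 1.2 0.0 0.7
   vertex 0.4 3.5 3.0
  endloop
 endfacet
 facet normal -0.545 0.781 0.307
  outer loop
   vertex 2.6 4.8 3.6
   vertex 0.6 4.7 0.3
   vertex 0.4 3.5 3.0
  endloop
 endfacet
 facet normal 0.560 0.745 -0.362
  outer loop
   vertex 2.6 4.8 3.6
   vertex 5.2 2.6 3.1
   vertex 0.6 4.7 0.3
  endloop
 endfacet
 facet normal 0.600 0.581 -0.550
  outer loop
   vertex 4.7 1.6 1.5
   vertex 0.6 4.7 0.3
   vertex 5.2 2.6 3.1
  endloop
 endfacet
 facet normal 0.245 -0.051 -0.968
  outer loop
   vertex 4.7 1.6 1.5
   vertex 1.2 0.0 0.7
   vertex 0.6 4.7 0.3
  endloop
 endfacet
 facet normal 0.414 -0.910 0.009
  outer loop
   vertex 4.7 1.6 1.5
   vertex 2.0 0.4 4.4
   vertex 1.2 0.0 0.7
  endloop
 endfacet
 facet normal -0.943 -0.304 0.135
  outer loop
   vertex 1.4 0.4 3.0
   vertex 0.4 3.5 3.0
   vertex 1.2 0.0 0.7
  endloop
 endfacet
 facet normal -0.881 -0.284 0.378
  outer loop
   vertex 1.4 0.4 3.0
   vertex 2.0 0.4 4.4
   vertex 0.4 3.5 3.0
  endloop
 endfacet
 facet normal -0.445 -0.875 0.191
  outer loop
   vertex 1.4 0.4 3.0
   vertex 1.2 0.0 0.7
   vertex 2.0 0.4 4.4
  endloop
 endfacet
 facet normal 0.377 0.242 0.894
  outer loop
   vertex 2.5 0.9 4.7
   vertex 5.2 2.6 3.1
   vertex 2.6 4.8 3.6
  endloop
 endfacet
 facet normal 0.622 -0.737 0.266
  outer loop
   vertex 2.5 0.9 4.7
   vertex 4.7 1.6 1.5
   vertex 5.2 2.6 3.1
  endloop
 endfacet
 facet normal 0.605 -0.756 0.251
  outer loop
   vertex 2.5 0.9 4.7
   vertex 2.0 0.4 4.4
   vertex 4.7 1.6 1.5
  endloop
 endfacet
 facet normal -0.568 0.077 0.819
  outer loop
   vertex 2.5 0.9 4.7
   vertex 0.4 3.5 3.0
   vertex 2.0 0.4 4.4
  endloop
 endfacet
 facet normal -0.394 0.259 0.882
  outer loop
   vertex 2.5 0.9 4.7
   vertex 2.6 4.8 3.6
   vertex 0.4 3.5 3.0
  endloop
 endfacet
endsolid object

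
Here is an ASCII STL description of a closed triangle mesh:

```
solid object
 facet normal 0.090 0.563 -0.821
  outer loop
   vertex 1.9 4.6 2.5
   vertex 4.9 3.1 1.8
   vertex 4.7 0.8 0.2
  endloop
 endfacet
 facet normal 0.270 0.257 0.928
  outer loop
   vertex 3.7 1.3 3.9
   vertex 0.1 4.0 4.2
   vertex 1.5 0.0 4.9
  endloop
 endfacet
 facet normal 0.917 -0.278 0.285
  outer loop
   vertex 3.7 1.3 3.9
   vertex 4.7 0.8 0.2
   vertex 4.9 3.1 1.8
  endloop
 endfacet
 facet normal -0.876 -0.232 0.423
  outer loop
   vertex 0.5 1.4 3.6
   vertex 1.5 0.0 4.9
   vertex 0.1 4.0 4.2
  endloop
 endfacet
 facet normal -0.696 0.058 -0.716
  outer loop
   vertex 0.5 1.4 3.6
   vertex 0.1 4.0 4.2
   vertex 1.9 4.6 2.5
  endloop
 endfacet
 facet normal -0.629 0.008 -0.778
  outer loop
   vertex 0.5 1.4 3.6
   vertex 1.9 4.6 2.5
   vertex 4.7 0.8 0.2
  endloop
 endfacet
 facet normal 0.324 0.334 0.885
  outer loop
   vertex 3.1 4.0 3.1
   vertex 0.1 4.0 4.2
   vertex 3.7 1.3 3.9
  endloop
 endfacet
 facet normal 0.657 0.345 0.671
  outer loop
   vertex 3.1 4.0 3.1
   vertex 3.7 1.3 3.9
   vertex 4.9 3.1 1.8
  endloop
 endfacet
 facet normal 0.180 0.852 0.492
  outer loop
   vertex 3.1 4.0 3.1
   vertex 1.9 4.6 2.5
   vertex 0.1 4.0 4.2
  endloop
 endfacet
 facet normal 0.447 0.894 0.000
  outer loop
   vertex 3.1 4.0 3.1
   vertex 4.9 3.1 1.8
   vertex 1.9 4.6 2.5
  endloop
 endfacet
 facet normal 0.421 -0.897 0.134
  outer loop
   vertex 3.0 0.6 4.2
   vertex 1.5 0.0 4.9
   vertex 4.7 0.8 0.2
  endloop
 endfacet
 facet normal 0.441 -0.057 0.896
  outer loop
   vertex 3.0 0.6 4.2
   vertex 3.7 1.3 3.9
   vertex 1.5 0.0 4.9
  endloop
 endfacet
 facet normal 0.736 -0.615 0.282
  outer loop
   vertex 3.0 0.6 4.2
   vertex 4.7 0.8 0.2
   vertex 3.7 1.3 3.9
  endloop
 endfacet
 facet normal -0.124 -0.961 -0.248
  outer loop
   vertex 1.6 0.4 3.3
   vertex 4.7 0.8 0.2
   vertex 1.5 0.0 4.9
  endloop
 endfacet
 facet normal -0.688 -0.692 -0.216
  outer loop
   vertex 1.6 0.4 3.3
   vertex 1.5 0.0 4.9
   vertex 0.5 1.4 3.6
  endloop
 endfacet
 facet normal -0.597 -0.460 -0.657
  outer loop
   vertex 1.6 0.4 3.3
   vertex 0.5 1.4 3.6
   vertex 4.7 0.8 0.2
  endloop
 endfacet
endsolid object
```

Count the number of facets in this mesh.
16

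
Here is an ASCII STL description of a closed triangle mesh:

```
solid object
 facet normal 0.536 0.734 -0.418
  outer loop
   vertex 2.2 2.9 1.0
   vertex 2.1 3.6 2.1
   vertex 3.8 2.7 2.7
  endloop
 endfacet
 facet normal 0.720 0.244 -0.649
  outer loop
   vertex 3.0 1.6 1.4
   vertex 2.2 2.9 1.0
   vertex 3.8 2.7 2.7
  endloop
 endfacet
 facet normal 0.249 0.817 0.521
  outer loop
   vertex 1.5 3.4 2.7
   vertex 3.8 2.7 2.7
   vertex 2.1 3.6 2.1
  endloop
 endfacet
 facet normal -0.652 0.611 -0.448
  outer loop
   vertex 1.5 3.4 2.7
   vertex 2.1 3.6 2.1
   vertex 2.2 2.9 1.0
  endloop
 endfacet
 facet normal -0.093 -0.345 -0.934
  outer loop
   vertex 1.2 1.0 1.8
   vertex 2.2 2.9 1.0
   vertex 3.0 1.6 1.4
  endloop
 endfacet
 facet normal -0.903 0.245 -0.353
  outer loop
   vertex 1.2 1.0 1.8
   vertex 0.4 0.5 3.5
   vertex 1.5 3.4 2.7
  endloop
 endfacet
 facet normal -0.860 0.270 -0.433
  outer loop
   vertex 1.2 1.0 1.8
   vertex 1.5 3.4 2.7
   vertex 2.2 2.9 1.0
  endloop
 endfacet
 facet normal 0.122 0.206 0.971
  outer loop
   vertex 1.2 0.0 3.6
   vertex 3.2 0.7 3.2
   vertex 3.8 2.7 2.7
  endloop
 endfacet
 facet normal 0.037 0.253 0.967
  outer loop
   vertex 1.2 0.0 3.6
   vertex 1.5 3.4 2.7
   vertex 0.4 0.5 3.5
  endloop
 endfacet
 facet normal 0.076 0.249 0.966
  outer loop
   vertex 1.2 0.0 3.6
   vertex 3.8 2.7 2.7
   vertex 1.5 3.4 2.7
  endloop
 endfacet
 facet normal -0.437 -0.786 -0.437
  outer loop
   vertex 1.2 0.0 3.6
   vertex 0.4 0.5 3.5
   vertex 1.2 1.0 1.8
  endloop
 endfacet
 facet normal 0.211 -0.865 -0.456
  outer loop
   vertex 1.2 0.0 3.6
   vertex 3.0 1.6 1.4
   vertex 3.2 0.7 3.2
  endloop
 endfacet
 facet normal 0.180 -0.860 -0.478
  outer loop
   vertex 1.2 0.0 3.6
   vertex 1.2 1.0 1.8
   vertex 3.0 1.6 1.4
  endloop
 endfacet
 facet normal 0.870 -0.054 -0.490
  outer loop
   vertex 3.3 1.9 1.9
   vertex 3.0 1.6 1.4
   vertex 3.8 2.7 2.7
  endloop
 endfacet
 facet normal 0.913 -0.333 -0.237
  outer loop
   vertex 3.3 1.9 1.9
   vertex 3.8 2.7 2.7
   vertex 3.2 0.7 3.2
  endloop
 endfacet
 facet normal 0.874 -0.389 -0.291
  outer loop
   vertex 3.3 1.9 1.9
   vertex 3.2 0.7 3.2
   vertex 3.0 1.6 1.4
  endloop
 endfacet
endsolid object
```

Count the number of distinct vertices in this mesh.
10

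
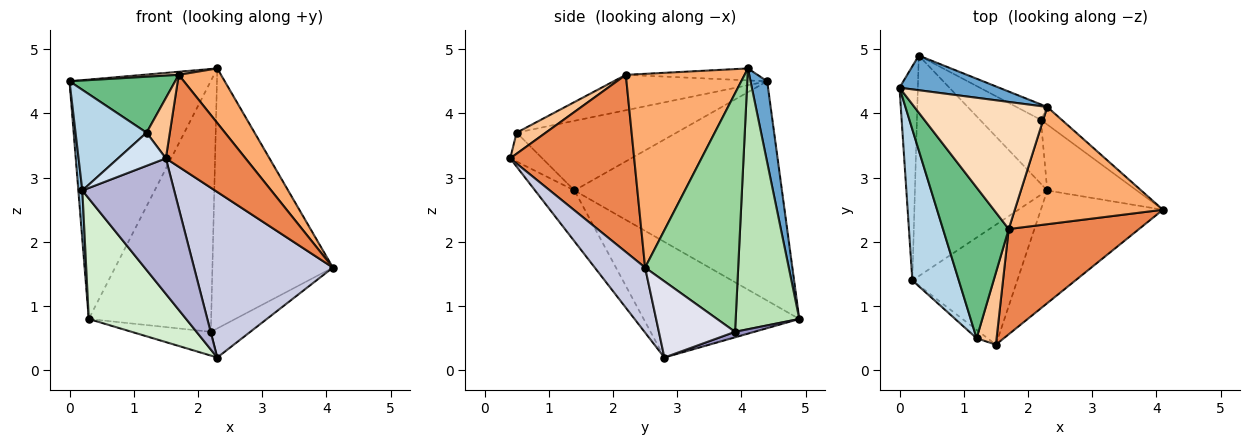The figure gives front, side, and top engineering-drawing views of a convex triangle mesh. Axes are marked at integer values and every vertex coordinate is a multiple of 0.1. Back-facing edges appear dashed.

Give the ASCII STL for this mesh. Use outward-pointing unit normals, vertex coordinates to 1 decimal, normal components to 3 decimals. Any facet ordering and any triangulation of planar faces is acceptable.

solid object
 facet normal 0.116 0.983 0.142
  outer loop
   vertex 2.3 4.1 4.7
   vertex 0.3 4.9 0.8
   vertex 0.0 4.4 4.5
  endloop
 endfacet
 facet normal -0.996 -0.019 -0.083
  outer loop
   vertex 0.2 1.4 2.8
   vertex 0.0 4.4 4.5
   vertex 0.3 4.9 0.8
  endloop
 endfacet
 facet normal -0.780 -0.347 0.520
  outer loop
   vertex 1.2 0.5 3.7
   vertex 0.0 4.4 4.5
   vertex 0.2 1.4 2.8
  endloop
 endfacet
 facet normal -0.546 -0.812 -0.206
  outer loop
   vertex 1.2 0.5 3.7
   vertex 0.2 1.4 2.8
   vertex 1.5 0.4 3.3
  endloop
 endfacet
 facet normal 0.715 -0.460 0.526
  outer loop
   vertex 1.7 2.2 4.6
   vertex 1.5 0.4 3.3
   vertex 4.1 2.5 1.6
  endloop
 endfacet
 facet normal 0.764 -0.272 0.584
  outer loop
   vertex 1.7 2.2 4.6
   vertex 4.1 2.5 1.6
   vertex 2.3 4.1 4.7
  endloop
 endfacet
 facet normal 0.628 -0.500 0.596
  outer loop
   vertex 1.7 2.2 4.6
   vertex 1.2 0.5 3.7
   vertex 1.5 0.4 3.3
  endloop
 endfacet
 facet normal -0.090 -0.024 0.996
  outer loop
   vertex 1.7 2.2 4.6
   vertex 2.3 4.1 4.7
   vertex 0.0 4.4 4.5
  endloop
 endfacet
 facet normal -0.451 -0.310 0.837
  outer loop
   vertex 1.7 2.2 4.6
   vertex 0.0 4.4 4.5
   vertex 1.2 0.5 3.7
  endloop
 endfacet
 facet normal 0.610 0.790 -0.053
  outer loop
   vertex 2.2 3.9 0.6
   vertex 2.3 4.1 4.7
   vertex 4.1 2.5 1.6
  endloop
 endfacet
 facet normal 0.461 0.886 -0.054
  outer loop
   vertex 2.2 3.9 0.6
   vertex 0.3 4.9 0.8
   vertex 2.3 4.1 4.7
  endloop
 endfacet
 facet normal -0.608 -0.381 -0.696
  outer loop
   vertex 2.3 2.8 0.2
   vertex 0.2 1.4 2.8
   vertex 0.3 4.9 0.8
  endloop
 endfacet
 facet normal 0.084 0.347 -0.934
  outer loop
   vertex 2.3 2.8 0.2
   vertex 0.3 4.9 0.8
   vertex 2.2 3.9 0.6
  endloop
 endfacet
 facet normal -0.306 -0.713 -0.631
  outer loop
   vertex 2.3 2.8 0.2
   vertex 1.5 0.4 3.3
   vertex 0.2 1.4 2.8
  endloop
 endfacet
 facet normal 0.287 -0.792 -0.539
  outer loop
   vertex 2.3 2.8 0.2
   vertex 4.1 2.5 1.6
   vertex 1.5 0.4 3.3
  endloop
 endfacet
 facet normal 0.614 0.318 -0.722
  outer loop
   vertex 2.3 2.8 0.2
   vertex 2.2 3.9 0.6
   vertex 4.1 2.5 1.6
  endloop
 endfacet
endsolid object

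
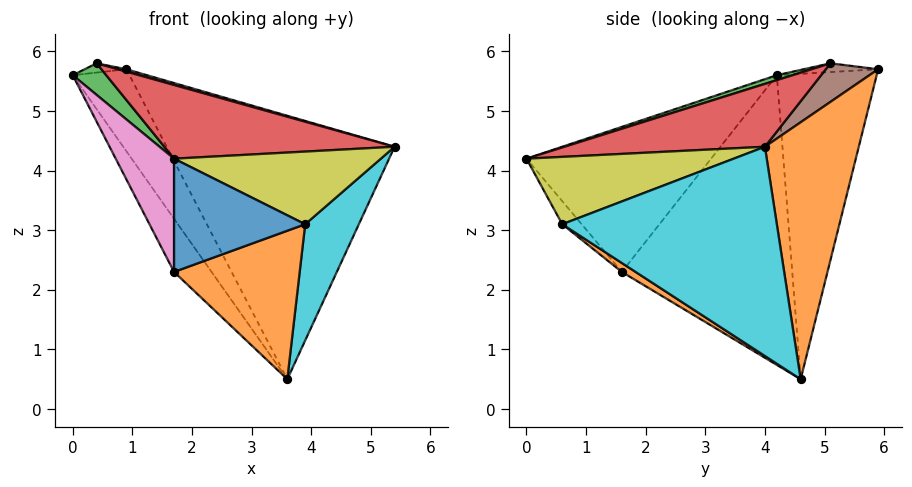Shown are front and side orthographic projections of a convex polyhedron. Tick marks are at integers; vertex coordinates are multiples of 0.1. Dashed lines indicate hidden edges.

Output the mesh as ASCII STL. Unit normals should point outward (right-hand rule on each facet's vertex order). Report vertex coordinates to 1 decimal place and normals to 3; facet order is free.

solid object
 facet normal -0.754 0.428 -0.498
  outer loop
   vertex 0.9 5.9 5.7
   vertex 3.6 4.6 0.5
   vertex 0.0 4.2 5.6
  endloop
 endfacet
 facet normal 0.381 0.924 -0.033
  outer loop
   vertex 0.9 5.9 5.7
   vertex 5.4 4.0 4.4
   vertex 3.6 4.6 0.5
  endloop
 endfacet
 facet normal 0.125 -0.268 0.955
  outer loop
   vertex 0.4 5.1 5.8
   vertex 0.0 4.2 5.6
   vertex 1.7 0.0 4.2
  endloop
 endfacet
 facet normal 0.212 -0.243 0.947
  outer loop
   vertex 0.4 5.1 5.8
   vertex 1.7 0.0 4.2
   vertex 5.4 4.0 4.4
  endloop
 endfacet
 facet normal -0.795 0.445 -0.413
  outer loop
   vertex 0.4 5.1 5.8
   vertex 0.9 5.9 5.7
   vertex 0.0 4.2 5.6
  endloop
 endfacet
 facet normal 0.261 -0.042 0.964
  outer loop
   vertex 0.4 5.1 5.8
   vertex 5.4 4.0 4.4
   vertex 0.9 5.9 5.7
  endloop
 endfacet
 facet normal -0.924 -0.292 -0.246
  outer loop
   vertex 1.7 1.6 2.3
   vertex 1.7 0.0 4.2
   vertex 0.0 4.2 5.6
  endloop
 endfacet
 facet normal -0.810 0.178 -0.558
  outer loop
   vertex 1.7 1.6 2.3
   vertex 0.0 4.2 5.6
   vertex 3.6 4.6 0.5
  endloop
 endfacet
 facet normal 0.493 -0.492 0.718
  outer loop
   vertex 3.9 0.6 3.1
   vertex 5.4 4.0 4.4
   vertex 1.7 0.0 4.2
  endloop
 endfacet
 facet normal 0.873 -0.218 -0.436
  outer loop
   vertex 3.9 0.6 3.1
   vertex 3.6 4.6 0.5
   vertex 5.4 4.0 4.4
  endloop
 endfacet
 facet normal -0.113 -0.760 -0.640
  outer loop
   vertex 3.9 0.6 3.1
   vertex 1.7 0.0 4.2
   vertex 1.7 1.6 2.3
  endloop
 endfacet
 facet normal 0.059 -0.541 -0.839
  outer loop
   vertex 3.9 0.6 3.1
   vertex 1.7 1.6 2.3
   vertex 3.6 4.6 0.5
  endloop
 endfacet
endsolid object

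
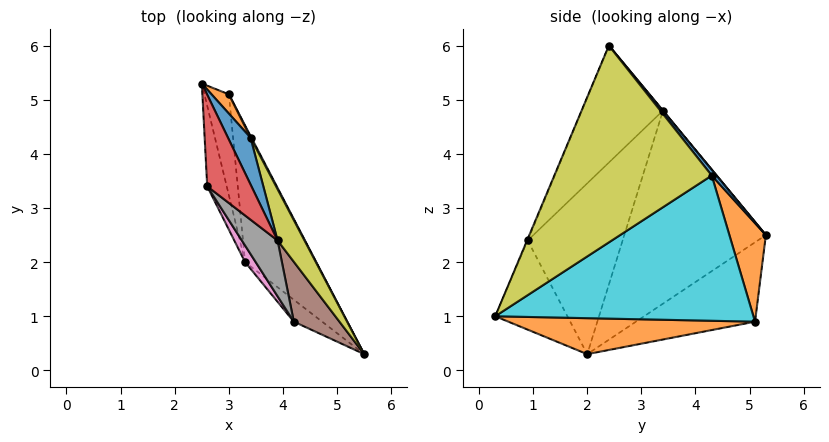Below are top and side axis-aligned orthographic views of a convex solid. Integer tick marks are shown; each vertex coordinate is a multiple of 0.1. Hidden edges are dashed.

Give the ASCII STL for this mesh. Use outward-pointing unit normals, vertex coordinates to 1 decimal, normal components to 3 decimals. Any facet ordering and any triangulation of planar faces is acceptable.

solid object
 facet normal -0.955 -0.036 -0.294
  outer loop
   vertex 3.0 5.1 0.9
   vertex 3.3 2.0 0.3
   vertex 2.5 5.3 2.5
  endloop
 endfacet
 facet normal 0.441 0.211 -0.872
  outer loop
   vertex 3.0 5.1 0.9
   vertex 5.5 0.3 1.0
   vertex 3.3 2.0 0.3
  endloop
 endfacet
 facet normal -0.980 -0.172 -0.099
  outer loop
   vertex 2.6 3.4 4.8
   vertex 2.5 5.3 2.5
   vertex 3.3 2.0 0.3
  endloop
 endfacet
 facet normal 0.005 0.771 0.637
  outer loop
   vertex 2.6 3.4 4.8
   vertex 3.9 2.4 6.0
   vertex 2.5 5.3 2.5
  endloop
 endfacet
 facet normal -0.565 -0.805 -0.180
  outer loop
   vertex 4.2 0.9 2.4
   vertex 3.3 2.0 0.3
   vertex 5.5 0.3 1.0
  endloop
 endfacet
 facet normal -0.013 -0.923 0.384
  outer loop
   vertex 4.2 0.9 2.4
   vertex 5.5 0.3 1.0
   vertex 3.9 2.4 6.0
  endloop
 endfacet
 facet normal -0.818 -0.573 0.051
  outer loop
   vertex 4.2 0.9 2.4
   vertex 2.6 3.4 4.8
   vertex 3.3 2.0 0.3
  endloop
 endfacet
 facet normal -0.713 -0.666 0.218
  outer loop
   vertex 4.2 0.9 2.4
   vertex 3.9 2.4 6.0
   vertex 2.6 3.4 4.8
  endloop
 endfacet
 facet normal 0.910 0.397 0.124
  outer loop
   vertex 3.4 4.3 3.6
   vertex 3.9 2.4 6.0
   vertex 5.5 0.3 1.0
  endloop
 endfacet
 facet normal 0.887 0.462 0.006
  outer loop
   vertex 3.4 4.3 3.6
   vertex 5.5 0.3 1.0
   vertex 3.0 5.1 0.9
  endloop
 endfacet
 facet normal 0.152 0.790 0.594
  outer loop
   vertex 3.4 4.3 3.6
   vertex 2.5 5.3 2.5
   vertex 3.9 2.4 6.0
  endloop
 endfacet
 facet normal 0.670 0.733 0.118
  outer loop
   vertex 3.4 4.3 3.6
   vertex 3.0 5.1 0.9
   vertex 2.5 5.3 2.5
  endloop
 endfacet
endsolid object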